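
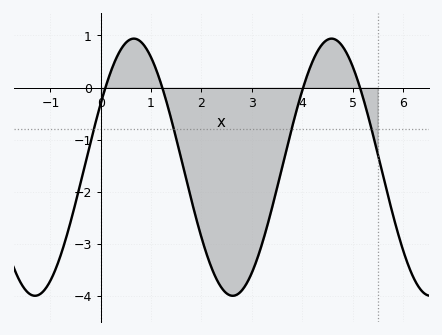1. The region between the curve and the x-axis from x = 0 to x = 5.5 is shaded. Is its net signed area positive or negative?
negative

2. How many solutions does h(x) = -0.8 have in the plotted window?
4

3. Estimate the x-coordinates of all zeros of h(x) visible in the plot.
0.093, 1.22, 4.02, 5.15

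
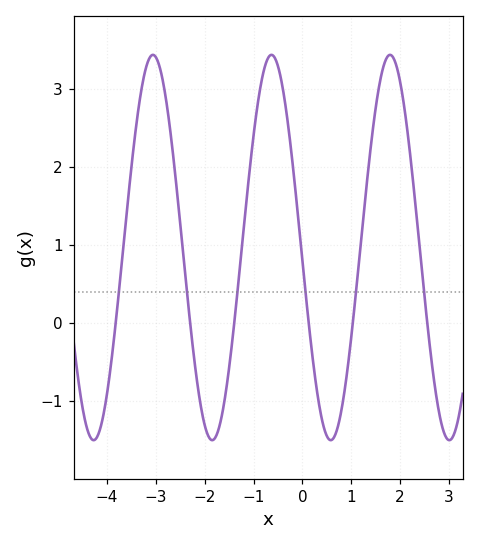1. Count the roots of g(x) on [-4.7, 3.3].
6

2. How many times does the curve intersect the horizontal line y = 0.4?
6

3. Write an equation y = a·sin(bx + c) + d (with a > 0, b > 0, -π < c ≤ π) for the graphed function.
y = 2.47sin(2.6x - 3.1) + 0.97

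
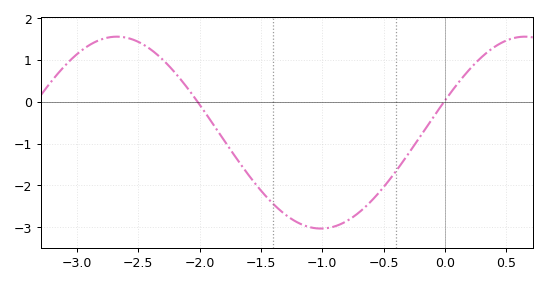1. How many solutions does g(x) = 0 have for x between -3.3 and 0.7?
2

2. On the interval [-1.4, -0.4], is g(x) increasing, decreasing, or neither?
neither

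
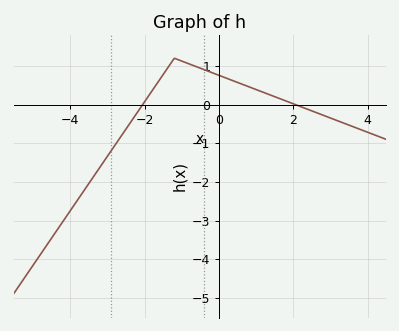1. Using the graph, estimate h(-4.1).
-2.89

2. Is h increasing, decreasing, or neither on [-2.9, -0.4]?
neither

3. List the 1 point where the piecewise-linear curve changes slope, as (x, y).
(-1.2, 1.2)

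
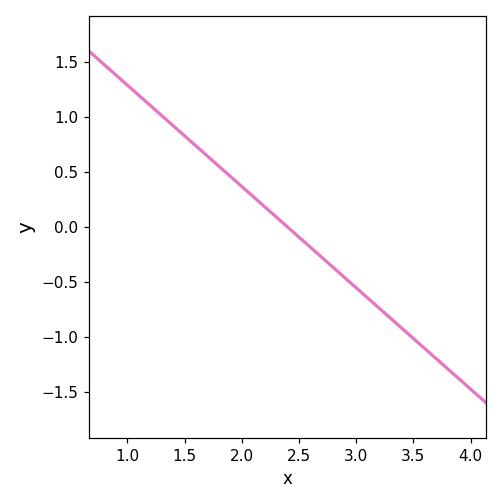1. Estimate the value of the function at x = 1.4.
0.92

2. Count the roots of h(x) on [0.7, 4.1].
1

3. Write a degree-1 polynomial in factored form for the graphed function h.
y = -0.92(x - 2.4)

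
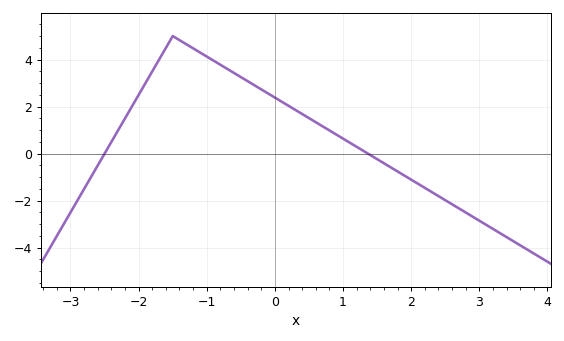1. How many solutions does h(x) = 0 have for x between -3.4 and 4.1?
2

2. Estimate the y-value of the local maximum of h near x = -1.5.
5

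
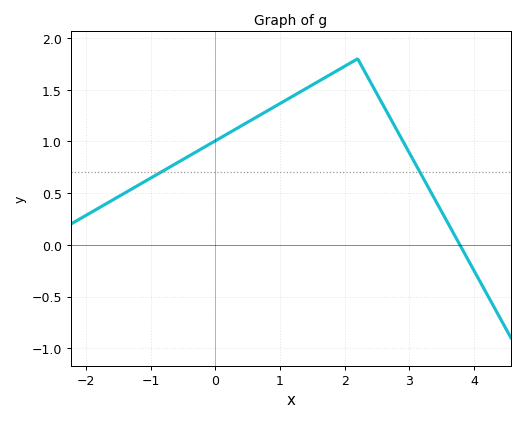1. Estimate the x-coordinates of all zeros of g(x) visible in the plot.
3.8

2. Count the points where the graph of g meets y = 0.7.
2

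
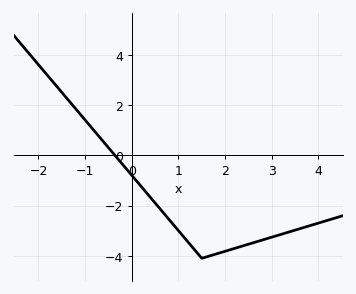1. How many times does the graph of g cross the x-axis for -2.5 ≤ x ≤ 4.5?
1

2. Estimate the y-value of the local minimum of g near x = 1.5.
-4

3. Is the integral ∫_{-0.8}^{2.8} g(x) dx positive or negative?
negative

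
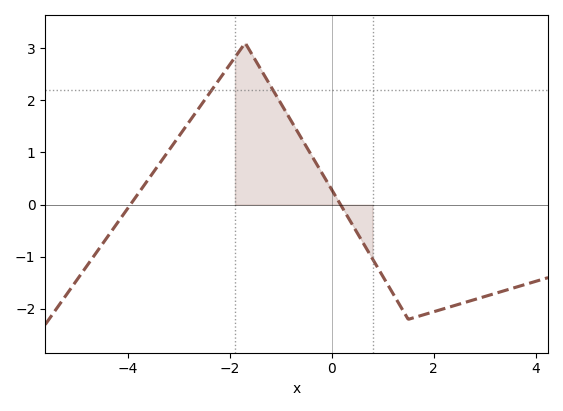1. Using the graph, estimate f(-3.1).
1.17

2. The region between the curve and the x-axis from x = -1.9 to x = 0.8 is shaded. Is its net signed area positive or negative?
positive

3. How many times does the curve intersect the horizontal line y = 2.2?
2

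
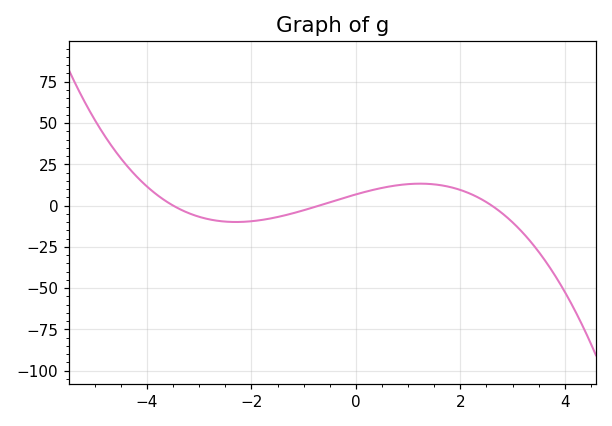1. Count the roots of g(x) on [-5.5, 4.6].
3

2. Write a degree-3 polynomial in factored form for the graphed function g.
y = -1.06(x + 3.5)(x + 0.7)(x - 2.6)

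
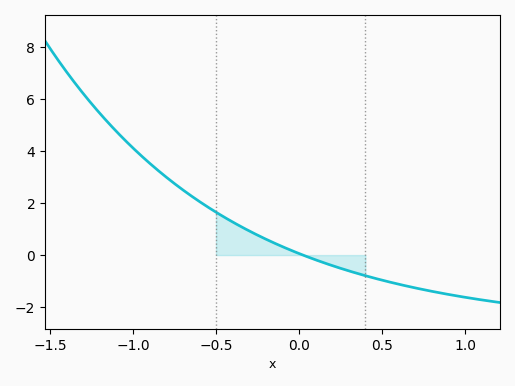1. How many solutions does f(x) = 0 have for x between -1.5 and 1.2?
1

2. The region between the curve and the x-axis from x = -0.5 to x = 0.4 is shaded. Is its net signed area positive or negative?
positive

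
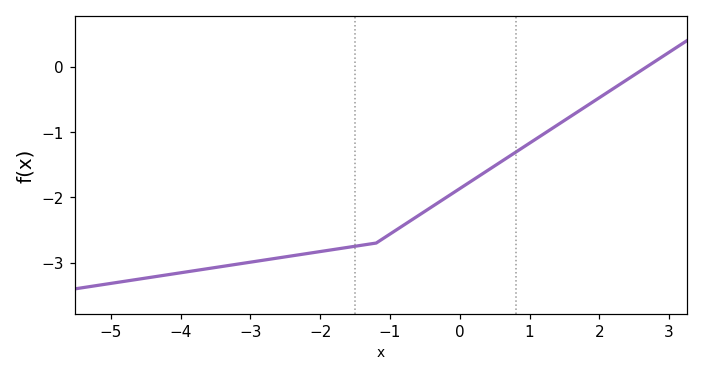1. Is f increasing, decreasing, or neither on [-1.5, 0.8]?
increasing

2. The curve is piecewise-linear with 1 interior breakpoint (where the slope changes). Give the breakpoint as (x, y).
(-1.2, -2.7)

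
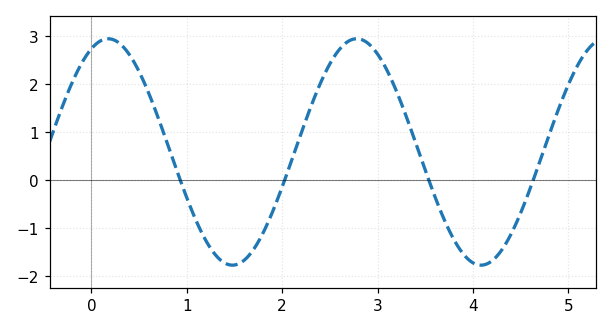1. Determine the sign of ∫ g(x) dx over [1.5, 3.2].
positive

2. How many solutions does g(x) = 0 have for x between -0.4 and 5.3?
4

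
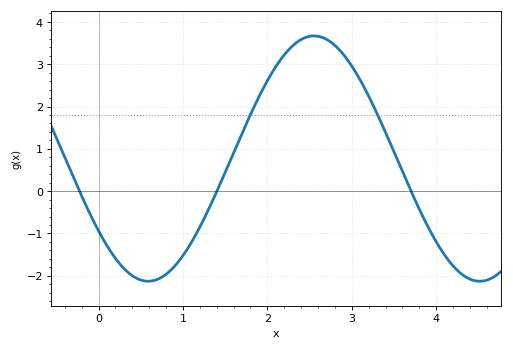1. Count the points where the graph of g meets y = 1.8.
2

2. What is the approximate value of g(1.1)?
-1.21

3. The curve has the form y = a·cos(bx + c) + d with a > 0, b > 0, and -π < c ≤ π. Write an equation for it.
y = 2.9cos(1.6x + 2.2) + 0.77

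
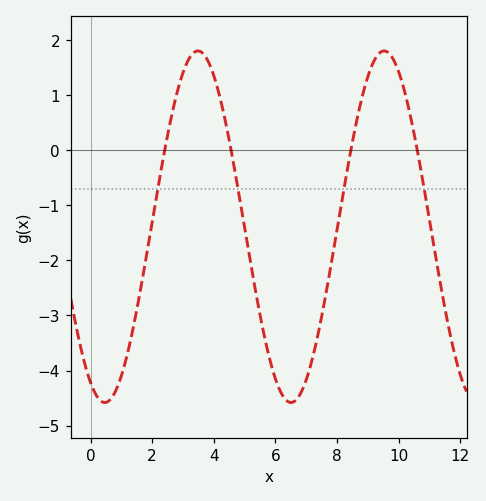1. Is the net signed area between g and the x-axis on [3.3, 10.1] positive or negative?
negative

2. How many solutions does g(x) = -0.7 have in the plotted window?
4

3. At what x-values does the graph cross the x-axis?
2.4, 4.6, 8.4, 10.6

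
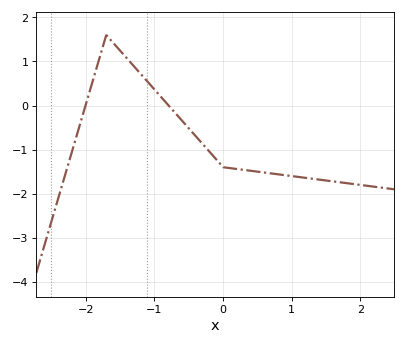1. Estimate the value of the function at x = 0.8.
-1.56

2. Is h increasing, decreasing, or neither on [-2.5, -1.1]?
neither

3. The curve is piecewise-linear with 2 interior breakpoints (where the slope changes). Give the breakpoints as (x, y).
(-1.7, 1.6); (0, -1.4)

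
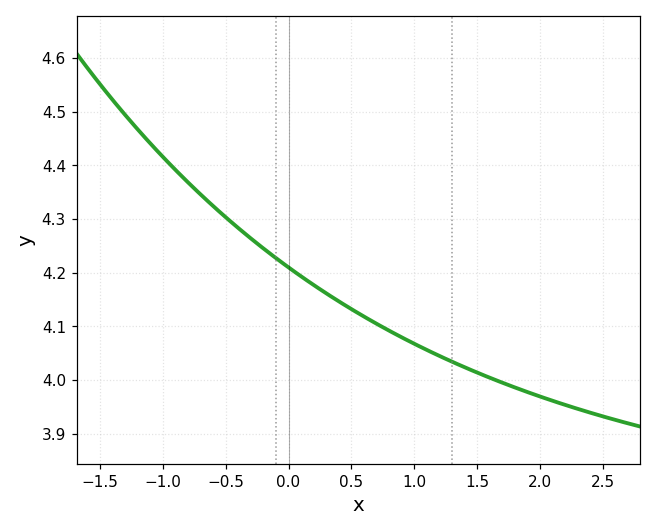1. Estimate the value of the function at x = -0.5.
4.3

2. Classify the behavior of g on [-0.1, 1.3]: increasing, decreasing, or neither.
decreasing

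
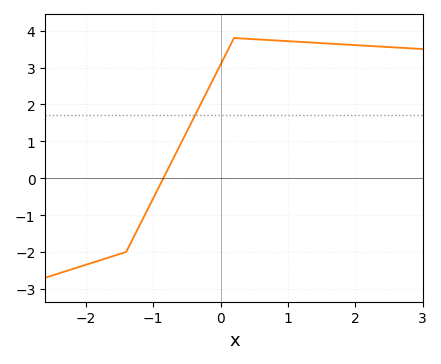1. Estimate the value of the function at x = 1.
3.71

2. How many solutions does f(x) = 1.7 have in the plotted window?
1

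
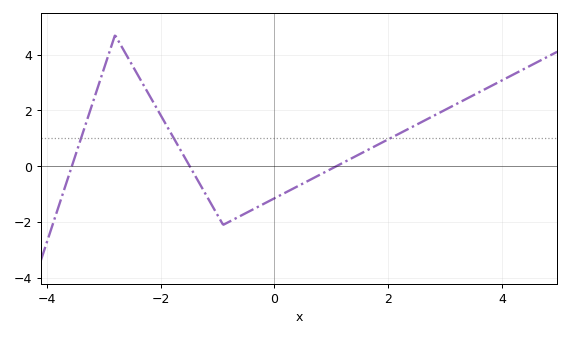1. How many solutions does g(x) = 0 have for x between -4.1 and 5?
3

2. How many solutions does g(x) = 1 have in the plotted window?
3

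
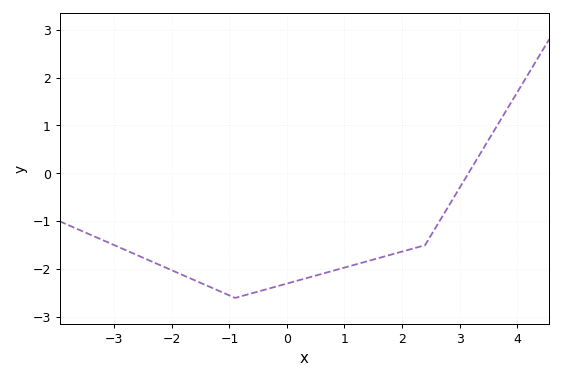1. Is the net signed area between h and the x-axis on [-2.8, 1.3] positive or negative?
negative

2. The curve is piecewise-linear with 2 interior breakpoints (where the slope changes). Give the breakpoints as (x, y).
(-0.9, -2.6); (2.4, -1.5)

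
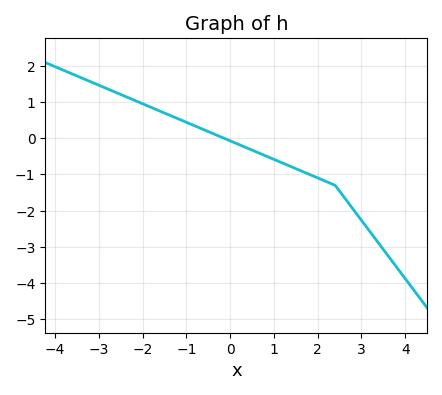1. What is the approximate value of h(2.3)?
-1.2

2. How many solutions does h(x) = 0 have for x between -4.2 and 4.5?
1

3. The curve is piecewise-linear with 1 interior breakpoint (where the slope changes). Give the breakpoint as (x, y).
(2.4, -1.3)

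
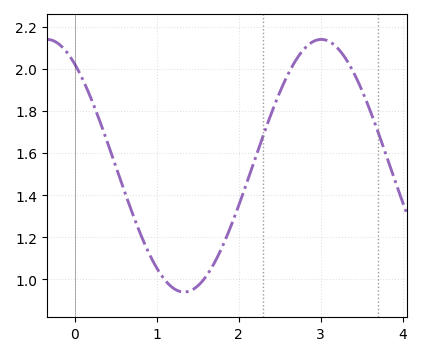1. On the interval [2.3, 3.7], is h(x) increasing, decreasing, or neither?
neither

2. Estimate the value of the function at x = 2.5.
1.88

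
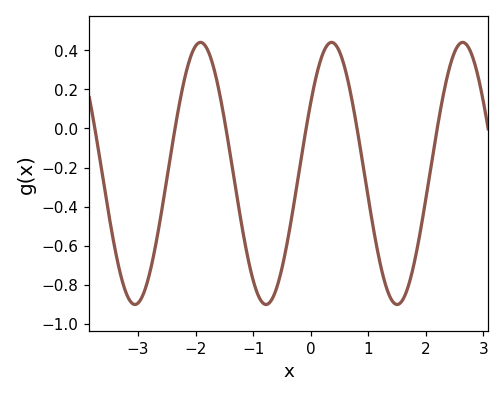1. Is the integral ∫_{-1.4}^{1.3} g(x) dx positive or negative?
negative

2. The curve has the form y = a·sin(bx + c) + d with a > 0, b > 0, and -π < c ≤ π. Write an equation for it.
y = 0.67sin(2.8x + 0.57) - 0.23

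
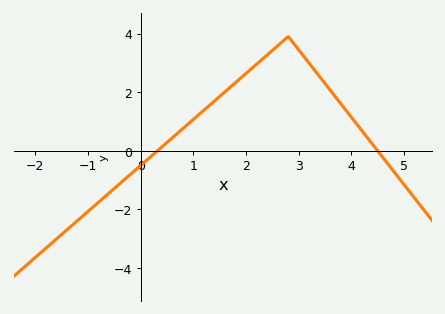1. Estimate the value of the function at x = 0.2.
-0.2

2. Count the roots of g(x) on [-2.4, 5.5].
2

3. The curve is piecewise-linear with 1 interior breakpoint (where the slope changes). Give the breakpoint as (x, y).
(2.8, 3.9)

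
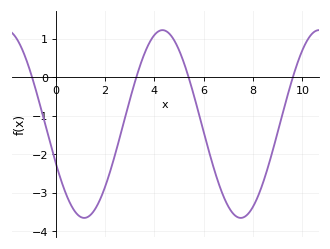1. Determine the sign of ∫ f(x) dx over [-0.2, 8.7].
negative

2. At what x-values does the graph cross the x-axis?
-0.964, 3.27, 5.38, 9.61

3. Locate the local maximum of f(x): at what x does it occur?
4.32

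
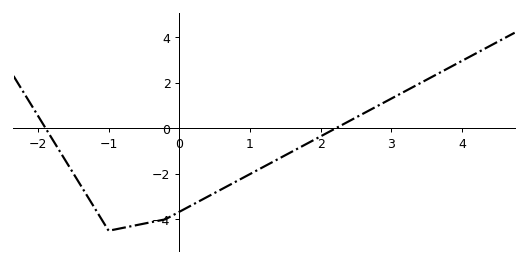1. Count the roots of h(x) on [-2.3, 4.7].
2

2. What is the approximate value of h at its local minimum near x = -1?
-4.4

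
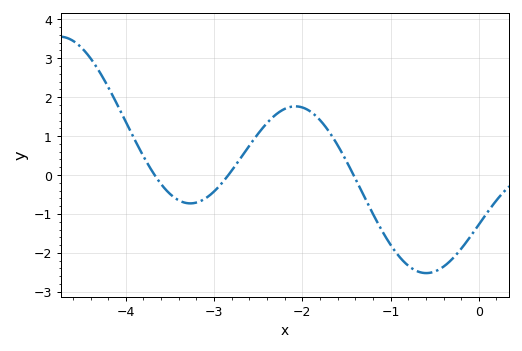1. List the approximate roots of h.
-3.7, -2.8, -1.4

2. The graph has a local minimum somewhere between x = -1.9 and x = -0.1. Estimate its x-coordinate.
-0.6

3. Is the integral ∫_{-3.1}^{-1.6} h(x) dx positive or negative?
positive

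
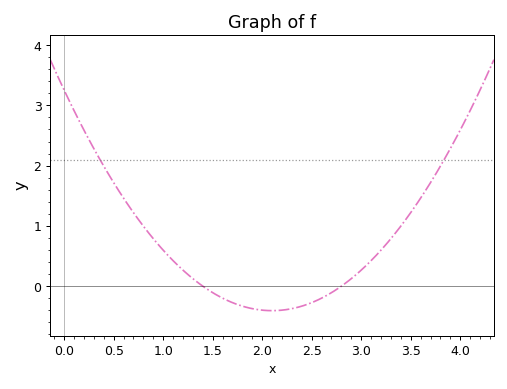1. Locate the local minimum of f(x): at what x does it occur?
2.1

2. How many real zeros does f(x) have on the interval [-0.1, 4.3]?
2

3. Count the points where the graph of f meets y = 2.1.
2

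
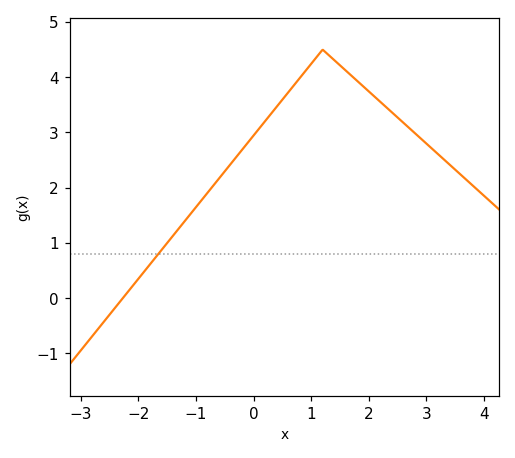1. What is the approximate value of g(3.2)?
2.6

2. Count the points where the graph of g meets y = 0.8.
1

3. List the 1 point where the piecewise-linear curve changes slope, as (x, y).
(1.2, 4.5)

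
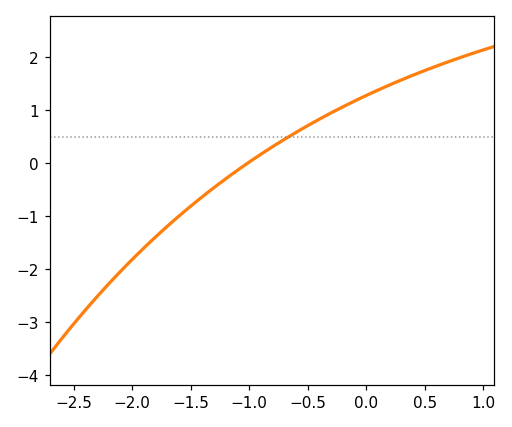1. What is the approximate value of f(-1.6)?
-1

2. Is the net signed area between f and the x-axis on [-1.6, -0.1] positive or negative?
positive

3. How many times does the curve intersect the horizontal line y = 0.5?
1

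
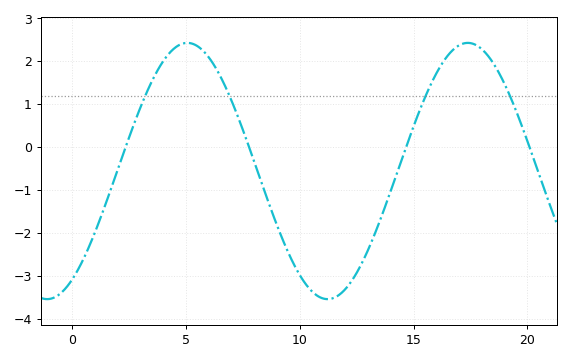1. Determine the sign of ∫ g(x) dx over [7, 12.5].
negative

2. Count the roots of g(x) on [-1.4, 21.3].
4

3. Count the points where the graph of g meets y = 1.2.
4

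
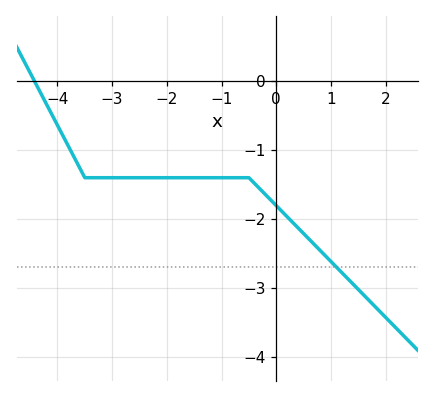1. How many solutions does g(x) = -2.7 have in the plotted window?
1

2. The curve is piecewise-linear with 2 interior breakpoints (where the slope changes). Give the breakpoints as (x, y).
(-3.5, -1.4); (-0.5, -1.4)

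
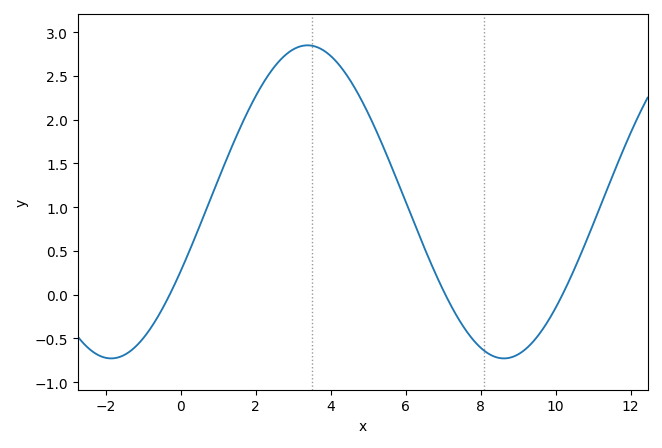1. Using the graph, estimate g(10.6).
0.4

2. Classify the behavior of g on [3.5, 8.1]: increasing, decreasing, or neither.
decreasing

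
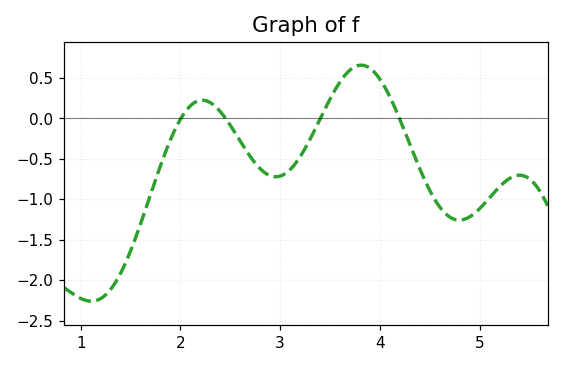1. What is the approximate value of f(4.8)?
-1.26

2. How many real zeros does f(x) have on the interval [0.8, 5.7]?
4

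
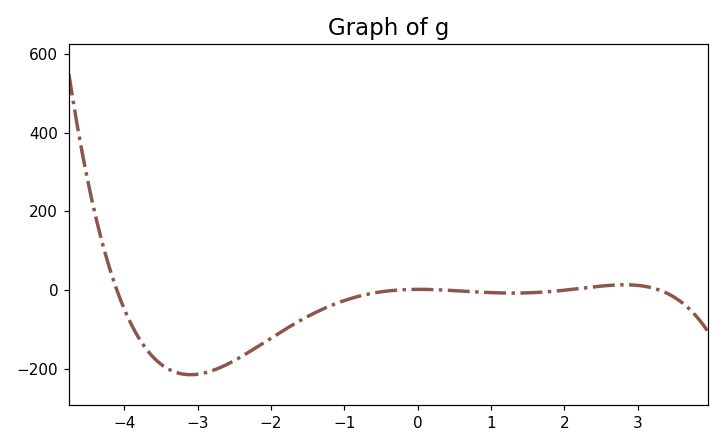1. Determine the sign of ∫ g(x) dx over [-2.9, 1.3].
negative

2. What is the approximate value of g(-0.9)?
-20.4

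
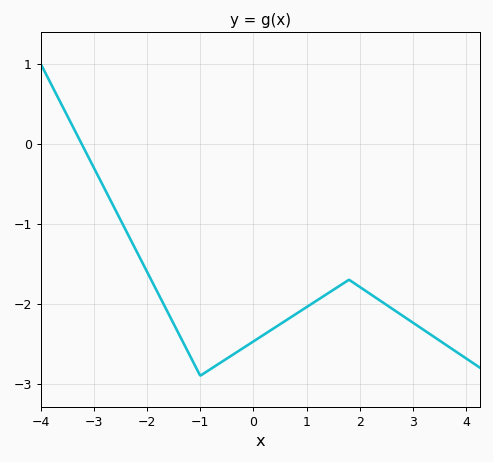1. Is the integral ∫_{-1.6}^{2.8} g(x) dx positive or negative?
negative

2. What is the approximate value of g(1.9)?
-1.74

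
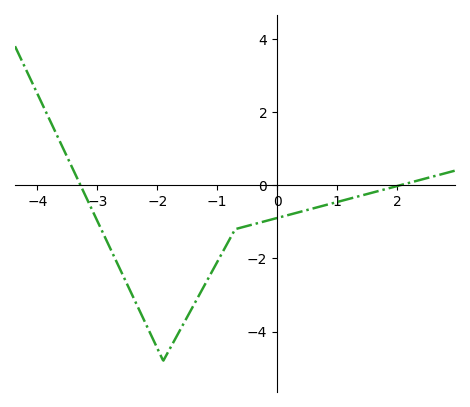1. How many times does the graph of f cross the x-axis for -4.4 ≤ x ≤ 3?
2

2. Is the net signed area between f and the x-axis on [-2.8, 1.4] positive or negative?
negative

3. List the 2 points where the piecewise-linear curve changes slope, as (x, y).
(-1.9, -4.8); (-0.7, -1.2)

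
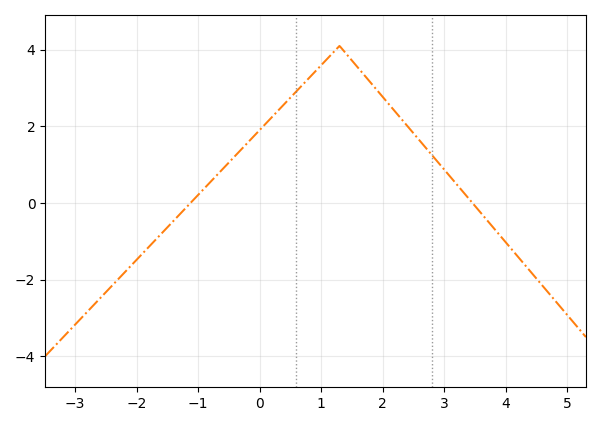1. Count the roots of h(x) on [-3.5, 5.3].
2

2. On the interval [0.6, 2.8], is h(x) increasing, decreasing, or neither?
neither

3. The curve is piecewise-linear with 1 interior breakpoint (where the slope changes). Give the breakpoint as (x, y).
(1.3, 4.1)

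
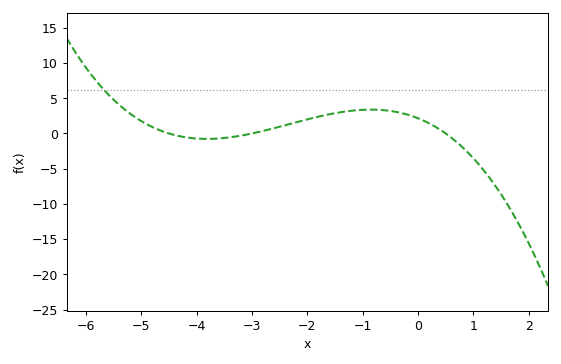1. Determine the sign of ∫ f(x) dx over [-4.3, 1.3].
positive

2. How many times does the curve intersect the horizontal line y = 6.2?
1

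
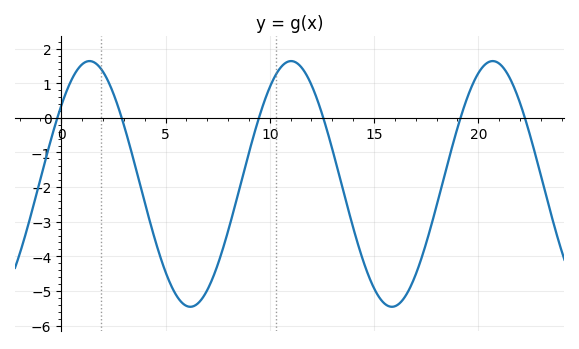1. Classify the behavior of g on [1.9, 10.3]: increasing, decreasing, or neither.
neither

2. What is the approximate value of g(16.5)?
-5.15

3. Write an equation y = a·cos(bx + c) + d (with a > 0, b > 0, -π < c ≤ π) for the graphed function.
y = 3.55cos(0.65x - 0.882) - 1.91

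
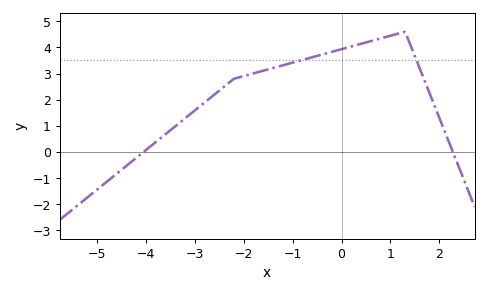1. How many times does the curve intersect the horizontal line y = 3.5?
2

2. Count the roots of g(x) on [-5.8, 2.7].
2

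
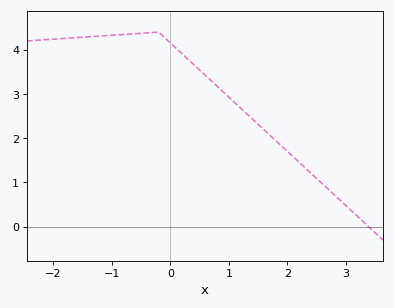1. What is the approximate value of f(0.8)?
3.17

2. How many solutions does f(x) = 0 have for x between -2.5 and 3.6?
1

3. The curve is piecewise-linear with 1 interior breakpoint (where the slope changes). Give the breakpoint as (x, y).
(-0.2, 4.4)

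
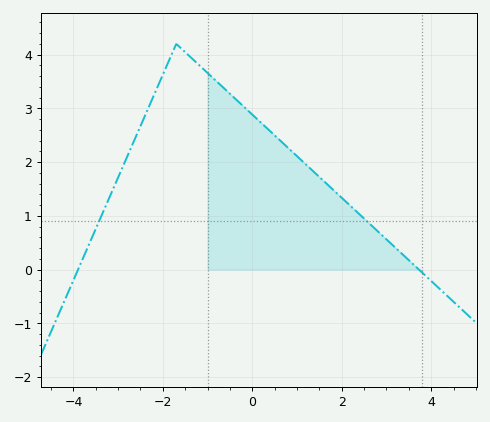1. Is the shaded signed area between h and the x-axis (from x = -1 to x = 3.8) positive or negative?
positive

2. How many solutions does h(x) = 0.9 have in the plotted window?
2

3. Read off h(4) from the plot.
-0.2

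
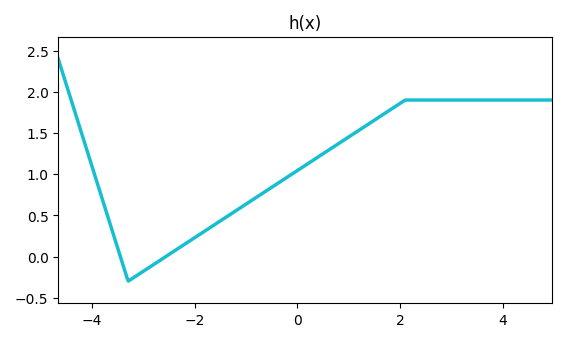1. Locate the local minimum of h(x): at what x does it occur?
-3.2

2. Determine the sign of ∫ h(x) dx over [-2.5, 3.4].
positive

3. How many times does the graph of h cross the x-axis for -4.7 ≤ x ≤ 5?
2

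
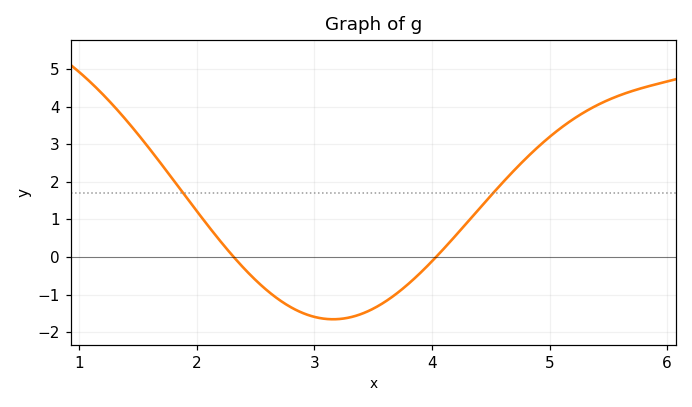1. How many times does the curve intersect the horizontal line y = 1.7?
2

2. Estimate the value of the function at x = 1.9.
1.64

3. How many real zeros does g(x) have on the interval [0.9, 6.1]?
2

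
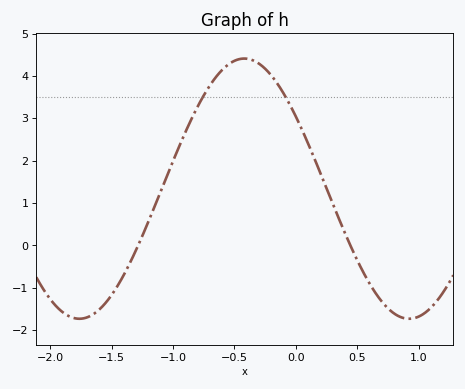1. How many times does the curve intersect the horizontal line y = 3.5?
2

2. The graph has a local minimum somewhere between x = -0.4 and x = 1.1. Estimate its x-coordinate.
0.9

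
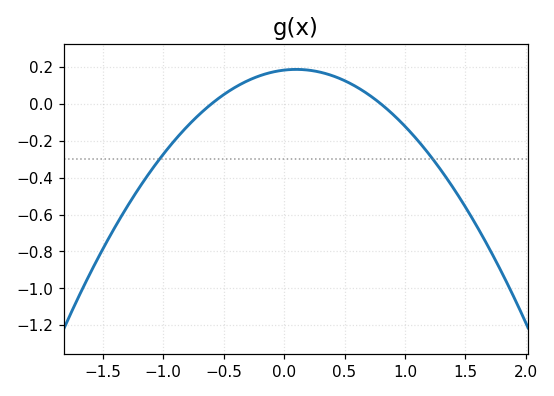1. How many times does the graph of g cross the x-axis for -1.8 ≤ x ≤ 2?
2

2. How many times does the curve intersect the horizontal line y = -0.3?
2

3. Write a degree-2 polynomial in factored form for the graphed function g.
y = -0.38(x + 0.6)(x - 0.8)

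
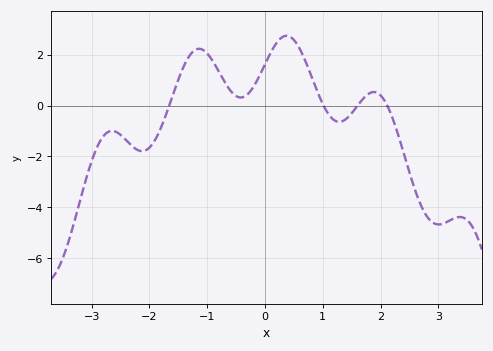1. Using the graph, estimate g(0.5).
2.6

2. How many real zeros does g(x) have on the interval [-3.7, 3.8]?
4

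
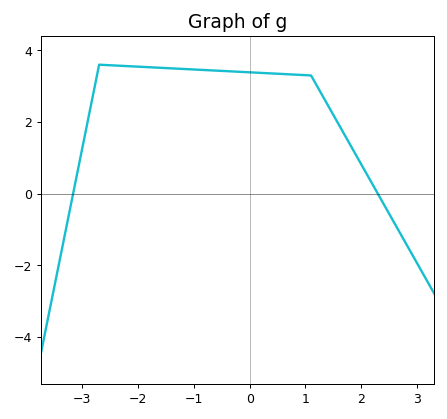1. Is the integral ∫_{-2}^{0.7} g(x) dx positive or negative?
positive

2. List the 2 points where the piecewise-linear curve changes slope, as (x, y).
(-2.7, 3.6); (1.1, 3.3)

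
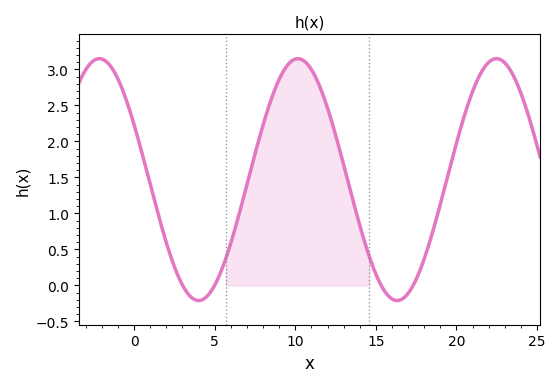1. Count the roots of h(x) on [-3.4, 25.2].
4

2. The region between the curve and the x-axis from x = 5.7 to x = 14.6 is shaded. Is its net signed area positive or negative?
positive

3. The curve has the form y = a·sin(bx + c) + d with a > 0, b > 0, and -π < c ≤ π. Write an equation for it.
y = 1.68sin(0.51x + 2.67) + 1.47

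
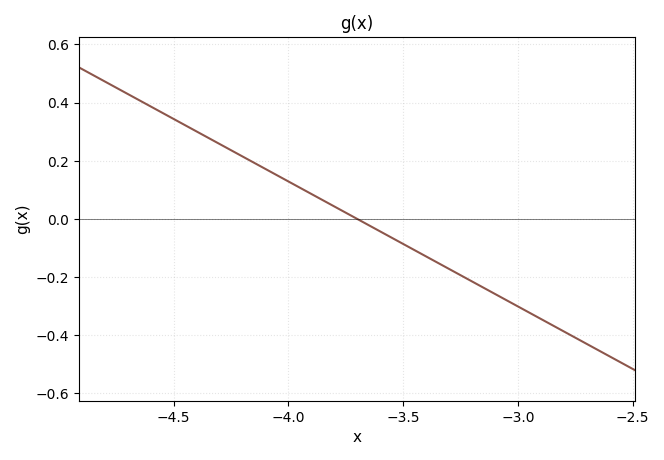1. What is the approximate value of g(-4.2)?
0.22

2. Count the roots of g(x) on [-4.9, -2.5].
1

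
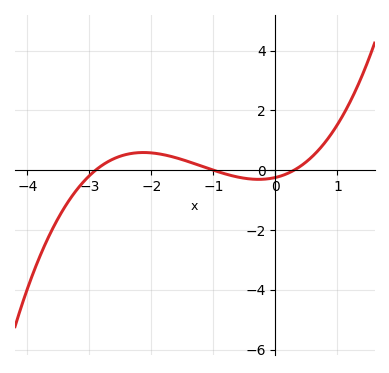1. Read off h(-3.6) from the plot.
-1.99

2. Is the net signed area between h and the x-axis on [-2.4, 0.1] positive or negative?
positive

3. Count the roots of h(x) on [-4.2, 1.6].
3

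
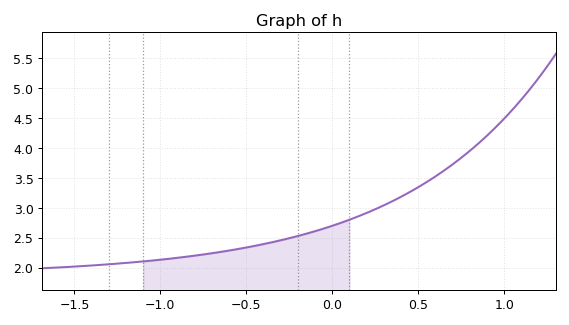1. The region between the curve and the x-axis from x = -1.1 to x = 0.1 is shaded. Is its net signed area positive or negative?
positive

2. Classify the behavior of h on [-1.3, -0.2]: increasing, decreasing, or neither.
increasing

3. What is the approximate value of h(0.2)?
2.9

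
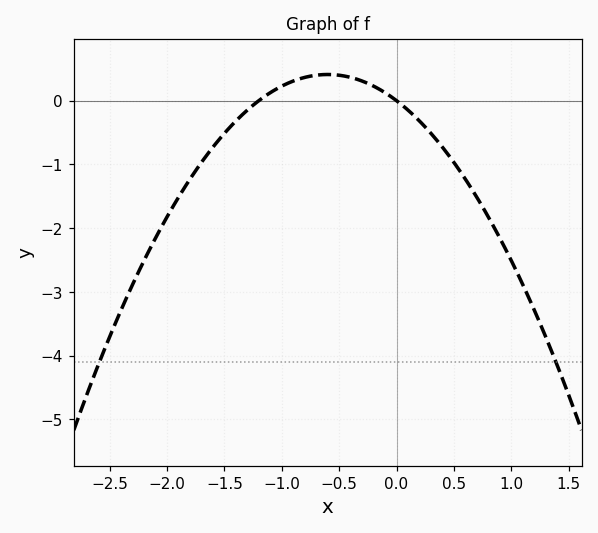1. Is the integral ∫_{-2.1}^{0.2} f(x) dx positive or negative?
negative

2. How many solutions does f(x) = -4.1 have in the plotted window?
2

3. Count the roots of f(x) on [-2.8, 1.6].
2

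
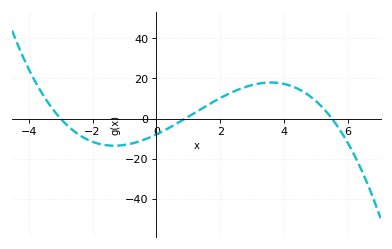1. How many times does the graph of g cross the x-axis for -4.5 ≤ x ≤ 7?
3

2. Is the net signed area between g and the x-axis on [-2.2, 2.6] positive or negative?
negative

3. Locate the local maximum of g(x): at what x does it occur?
3.6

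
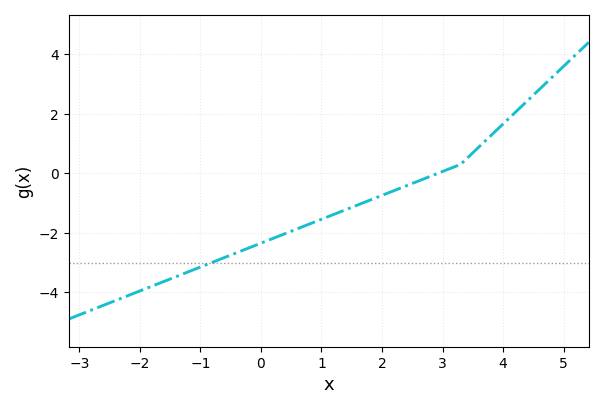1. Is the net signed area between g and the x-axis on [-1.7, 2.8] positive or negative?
negative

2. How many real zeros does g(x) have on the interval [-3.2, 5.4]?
1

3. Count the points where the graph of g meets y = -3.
1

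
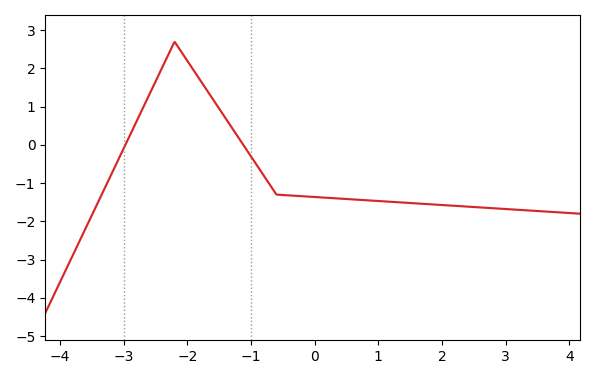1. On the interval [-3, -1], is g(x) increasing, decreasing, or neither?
neither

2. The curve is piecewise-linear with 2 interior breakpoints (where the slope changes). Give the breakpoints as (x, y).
(-2.2, 2.7); (-0.6, -1.3)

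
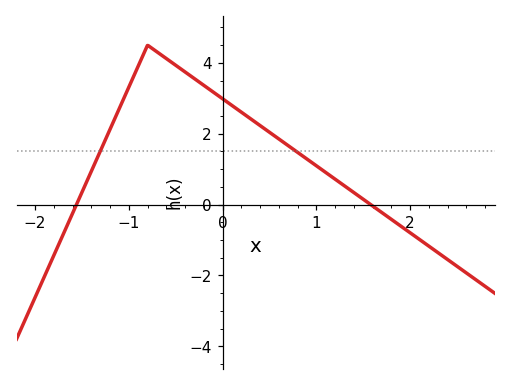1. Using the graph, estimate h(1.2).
0.8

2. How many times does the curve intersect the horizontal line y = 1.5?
2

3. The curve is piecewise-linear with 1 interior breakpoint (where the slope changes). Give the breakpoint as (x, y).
(-0.8, 4.5)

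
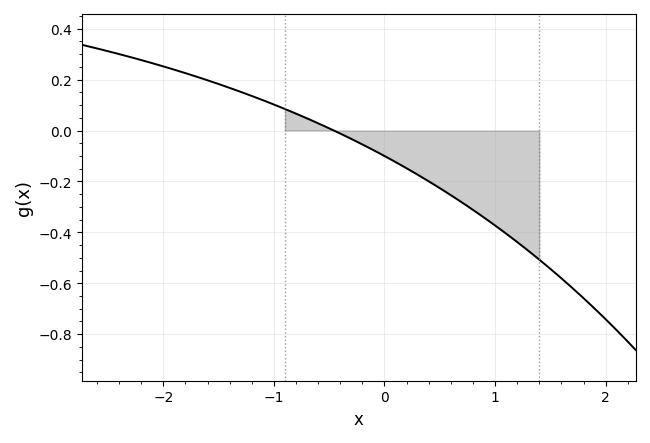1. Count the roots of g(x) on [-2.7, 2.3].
1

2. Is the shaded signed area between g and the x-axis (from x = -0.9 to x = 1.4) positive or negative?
negative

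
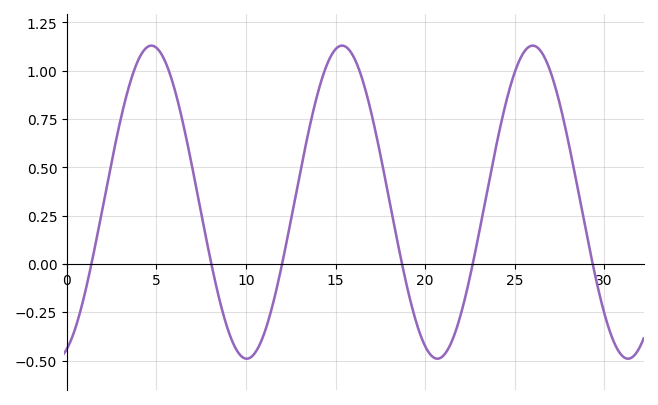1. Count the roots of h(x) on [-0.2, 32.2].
6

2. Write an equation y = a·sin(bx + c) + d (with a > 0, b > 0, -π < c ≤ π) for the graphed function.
y = 0.81sin(0.59x - 1.21) + 0.32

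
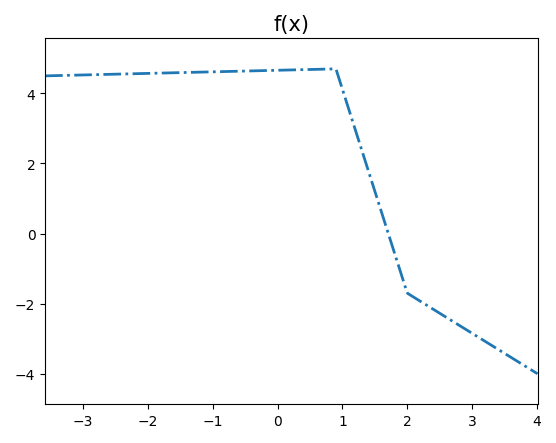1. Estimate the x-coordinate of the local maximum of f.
0.899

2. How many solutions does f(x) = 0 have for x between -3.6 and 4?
1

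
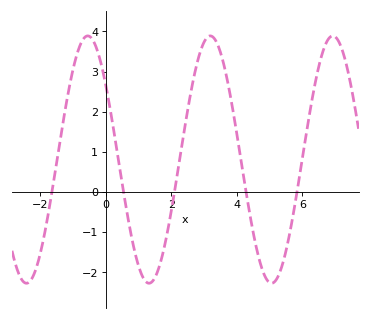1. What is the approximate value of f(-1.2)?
2.2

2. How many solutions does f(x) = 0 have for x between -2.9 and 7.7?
5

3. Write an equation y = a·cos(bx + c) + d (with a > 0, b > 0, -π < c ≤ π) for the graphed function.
y = 3.09cos(1.7x + 0.93) + 0.8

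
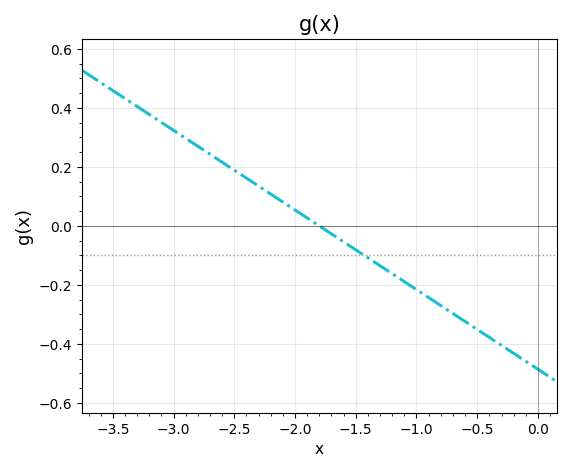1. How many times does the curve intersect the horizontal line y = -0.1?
1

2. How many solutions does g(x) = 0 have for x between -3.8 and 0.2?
1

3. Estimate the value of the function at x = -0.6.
-0.32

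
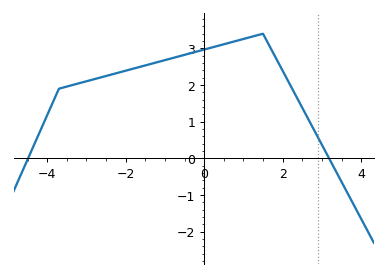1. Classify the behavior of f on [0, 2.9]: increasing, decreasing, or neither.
neither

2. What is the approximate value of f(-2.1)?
2.36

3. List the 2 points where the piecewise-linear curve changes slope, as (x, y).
(-3.7, 1.9); (1.5, 3.4)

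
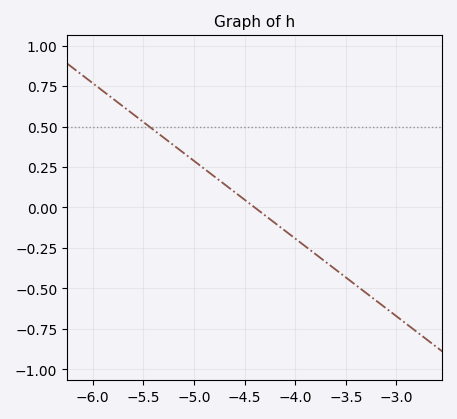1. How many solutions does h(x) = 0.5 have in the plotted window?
1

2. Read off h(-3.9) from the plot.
-0.25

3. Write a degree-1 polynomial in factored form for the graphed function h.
y = -0.48(x + 4.4)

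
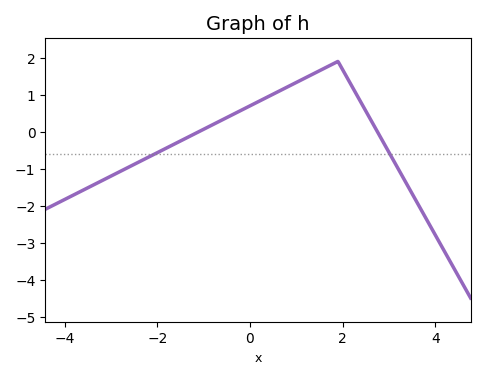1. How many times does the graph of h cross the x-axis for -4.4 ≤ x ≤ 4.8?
2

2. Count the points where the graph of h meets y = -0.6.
2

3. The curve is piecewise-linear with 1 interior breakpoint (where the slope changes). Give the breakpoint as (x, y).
(1.9, 1.9)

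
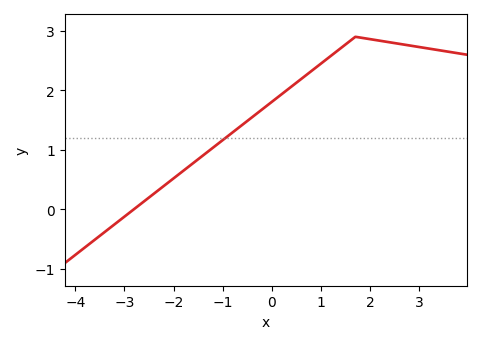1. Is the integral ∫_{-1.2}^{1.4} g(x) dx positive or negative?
positive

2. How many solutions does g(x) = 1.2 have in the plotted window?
1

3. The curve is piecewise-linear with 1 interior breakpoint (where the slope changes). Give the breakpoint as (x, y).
(1.7, 2.9)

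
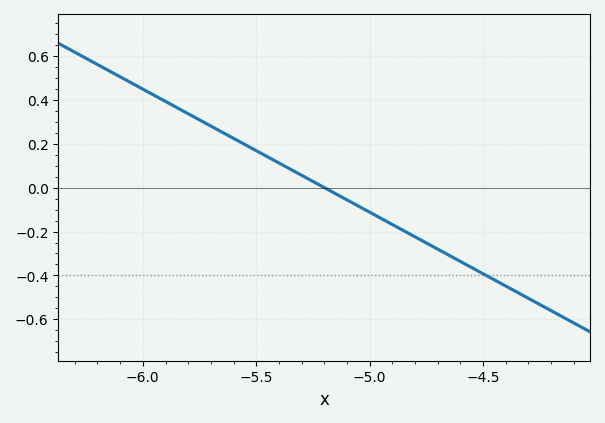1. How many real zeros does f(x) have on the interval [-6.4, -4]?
1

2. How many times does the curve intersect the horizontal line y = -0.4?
1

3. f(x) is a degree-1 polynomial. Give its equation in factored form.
y = -0.56(x + 5.2)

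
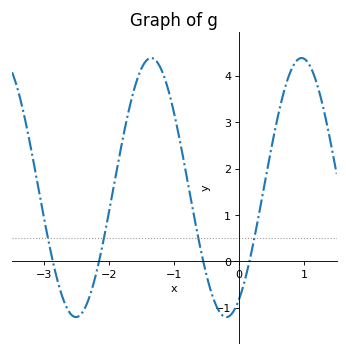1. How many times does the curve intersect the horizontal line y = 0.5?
4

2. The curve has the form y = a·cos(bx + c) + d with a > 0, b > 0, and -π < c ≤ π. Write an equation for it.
y = 2.79cos(2.72x - 2.61) + 1.59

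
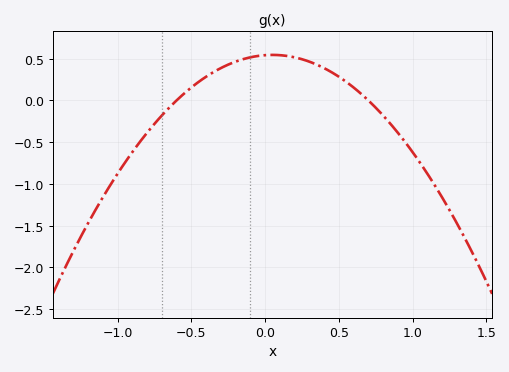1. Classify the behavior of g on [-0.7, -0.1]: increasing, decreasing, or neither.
increasing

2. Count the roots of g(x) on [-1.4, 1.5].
2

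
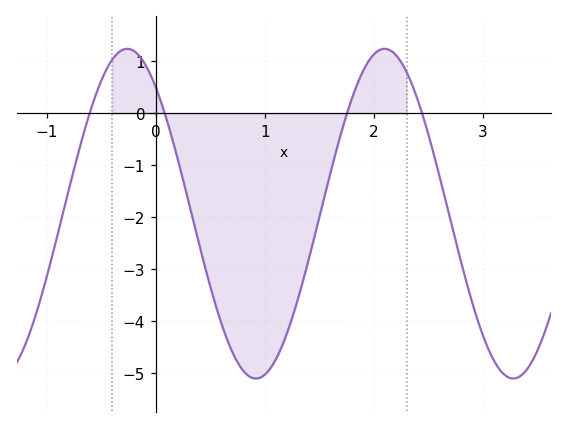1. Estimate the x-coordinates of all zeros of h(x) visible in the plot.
-0.6, 0.1, 1.8, 2.4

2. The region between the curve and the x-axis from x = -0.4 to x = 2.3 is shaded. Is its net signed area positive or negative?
negative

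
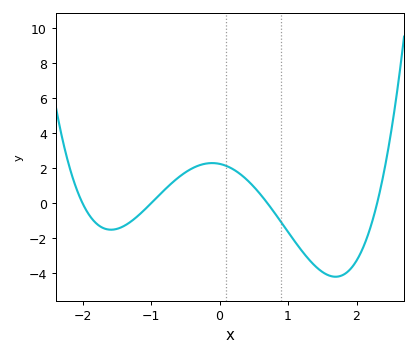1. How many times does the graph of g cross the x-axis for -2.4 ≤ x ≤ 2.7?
4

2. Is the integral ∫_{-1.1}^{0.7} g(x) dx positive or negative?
positive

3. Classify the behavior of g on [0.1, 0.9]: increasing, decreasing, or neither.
decreasing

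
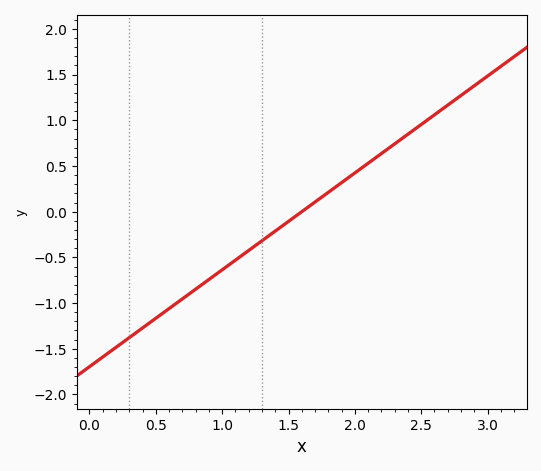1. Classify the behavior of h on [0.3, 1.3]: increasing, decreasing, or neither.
increasing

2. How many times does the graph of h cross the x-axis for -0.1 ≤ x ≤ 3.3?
1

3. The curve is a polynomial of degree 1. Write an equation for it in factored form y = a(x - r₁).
y = 1.06(x - 1.6)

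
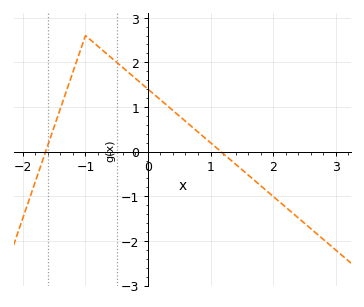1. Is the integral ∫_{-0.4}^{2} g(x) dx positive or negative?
positive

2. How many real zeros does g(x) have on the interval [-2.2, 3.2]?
2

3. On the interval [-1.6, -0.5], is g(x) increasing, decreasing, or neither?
neither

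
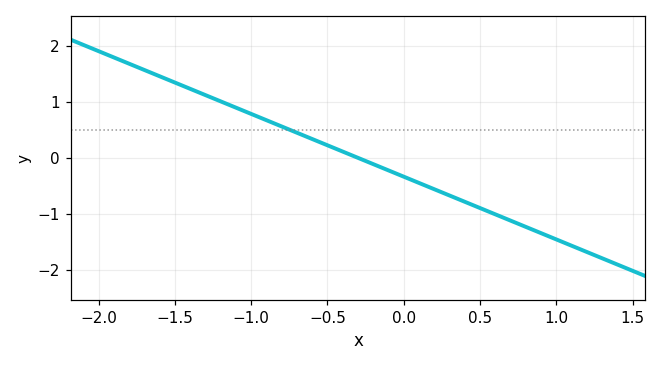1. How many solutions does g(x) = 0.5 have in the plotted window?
1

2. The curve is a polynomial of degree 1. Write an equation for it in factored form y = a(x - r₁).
y = -1.12(x + 0.3)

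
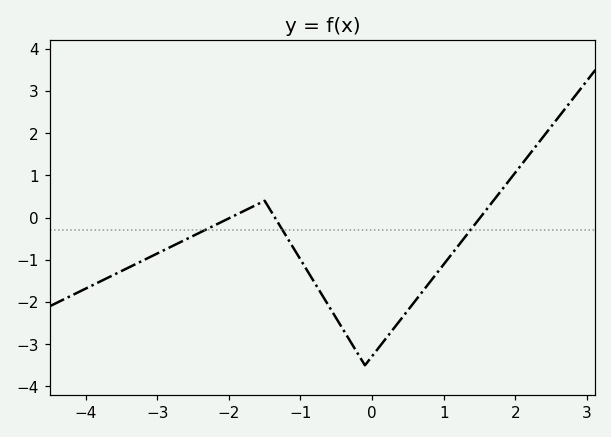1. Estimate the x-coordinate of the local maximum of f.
-1.4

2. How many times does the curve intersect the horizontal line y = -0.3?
3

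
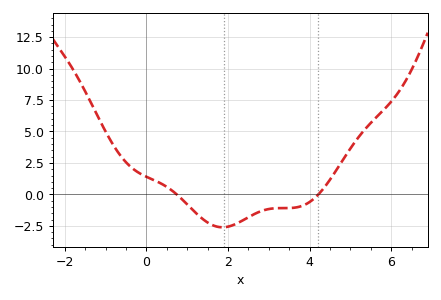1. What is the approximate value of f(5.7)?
6.35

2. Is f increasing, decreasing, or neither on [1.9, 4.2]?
neither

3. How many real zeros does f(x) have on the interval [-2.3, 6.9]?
2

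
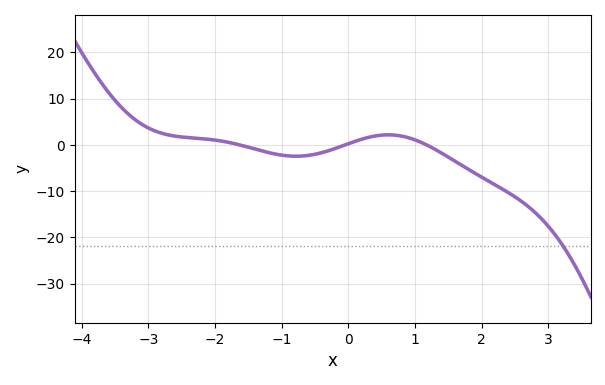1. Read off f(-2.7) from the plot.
2.17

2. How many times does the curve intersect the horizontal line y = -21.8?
1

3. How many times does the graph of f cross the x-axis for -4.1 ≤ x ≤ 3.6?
3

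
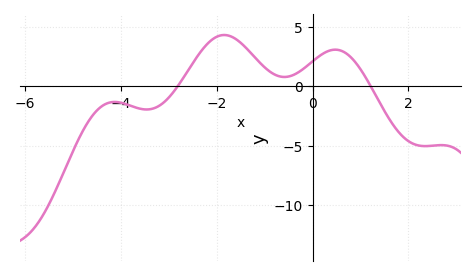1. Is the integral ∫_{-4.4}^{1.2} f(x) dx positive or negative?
positive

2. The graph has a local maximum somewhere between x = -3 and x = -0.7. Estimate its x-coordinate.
-1.8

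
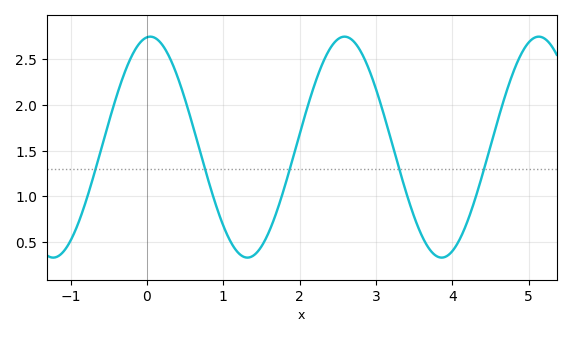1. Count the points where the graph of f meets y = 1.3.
5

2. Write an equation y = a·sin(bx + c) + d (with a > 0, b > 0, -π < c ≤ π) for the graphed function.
y = 1.21sin(2.5x + 1.5) + 1.54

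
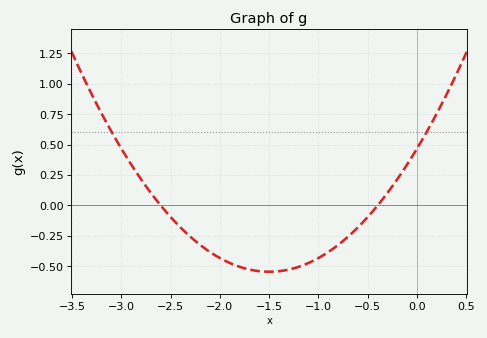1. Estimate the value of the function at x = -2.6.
0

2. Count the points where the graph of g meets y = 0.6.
2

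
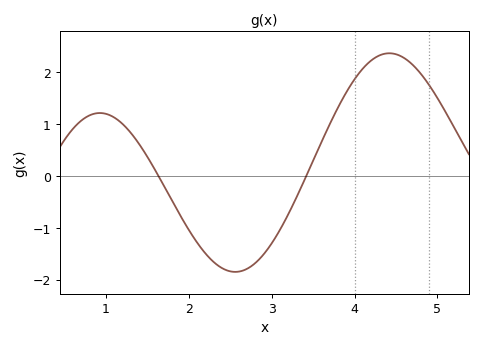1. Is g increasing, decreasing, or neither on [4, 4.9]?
neither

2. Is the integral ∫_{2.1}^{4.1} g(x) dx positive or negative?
negative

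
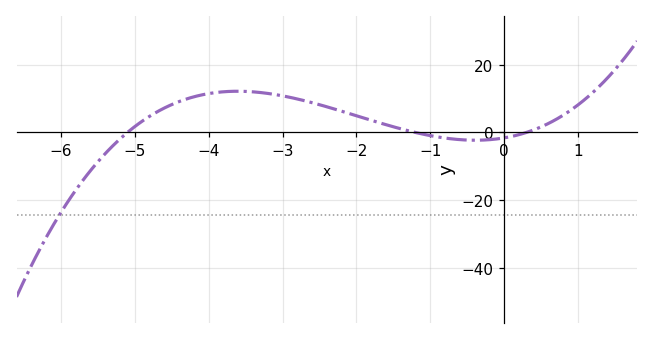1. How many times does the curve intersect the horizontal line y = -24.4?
1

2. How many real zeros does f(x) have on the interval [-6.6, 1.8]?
3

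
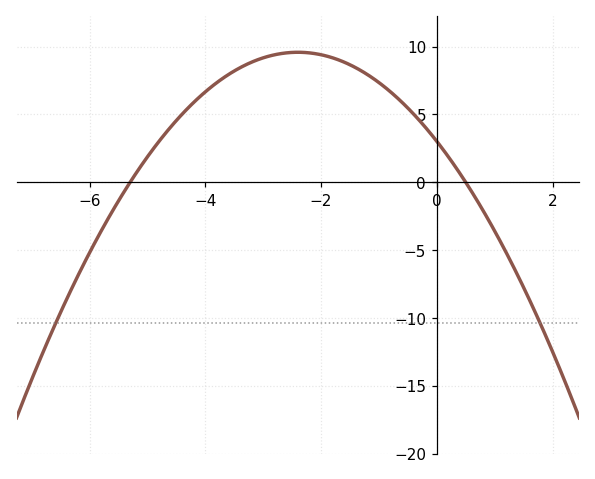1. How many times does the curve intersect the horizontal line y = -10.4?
2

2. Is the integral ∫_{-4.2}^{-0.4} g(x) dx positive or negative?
positive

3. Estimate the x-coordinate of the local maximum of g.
-2.4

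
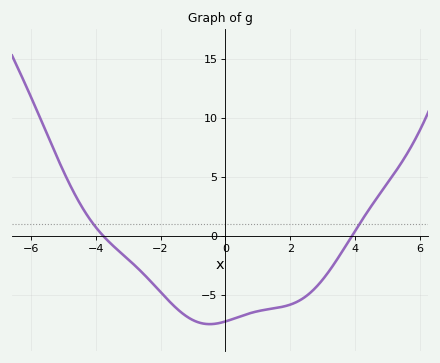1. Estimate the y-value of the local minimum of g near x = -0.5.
-7.48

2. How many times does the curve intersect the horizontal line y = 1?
2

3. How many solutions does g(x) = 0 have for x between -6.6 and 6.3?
2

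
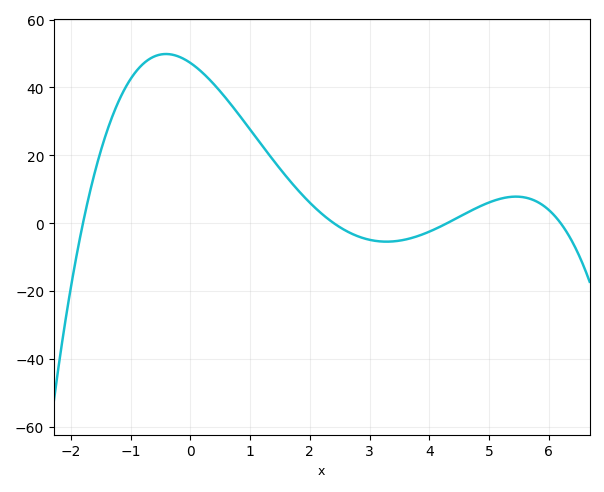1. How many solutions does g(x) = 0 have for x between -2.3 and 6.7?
4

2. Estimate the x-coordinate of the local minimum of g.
3.29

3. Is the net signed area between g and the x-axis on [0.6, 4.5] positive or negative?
positive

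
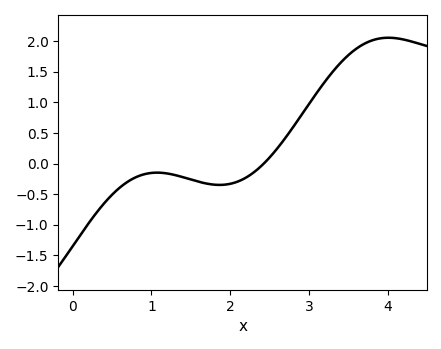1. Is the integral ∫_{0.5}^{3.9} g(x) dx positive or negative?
positive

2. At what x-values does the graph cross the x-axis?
2.43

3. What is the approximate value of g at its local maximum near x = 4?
2.05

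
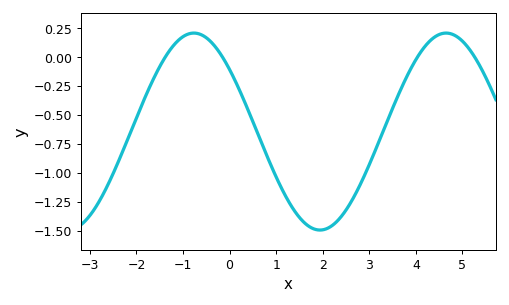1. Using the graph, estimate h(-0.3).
0.08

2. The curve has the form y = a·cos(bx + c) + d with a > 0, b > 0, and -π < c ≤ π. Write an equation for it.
y = 0.85cos(1.2x + 0.89) - 0.64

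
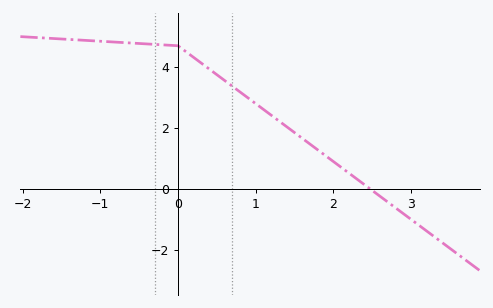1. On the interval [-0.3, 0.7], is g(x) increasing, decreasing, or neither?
decreasing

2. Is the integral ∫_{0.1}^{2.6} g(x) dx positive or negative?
positive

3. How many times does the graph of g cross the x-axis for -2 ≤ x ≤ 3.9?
1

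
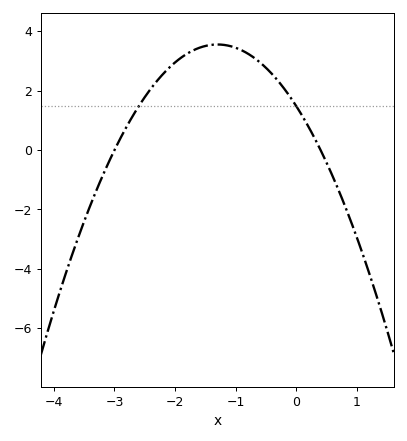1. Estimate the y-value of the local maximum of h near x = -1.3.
3.55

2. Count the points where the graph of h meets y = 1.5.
2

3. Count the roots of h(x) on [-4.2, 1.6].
2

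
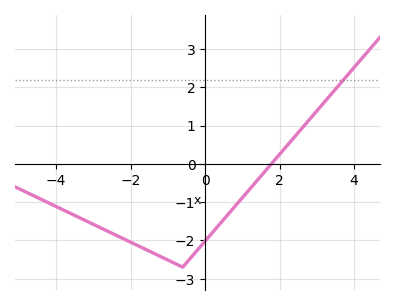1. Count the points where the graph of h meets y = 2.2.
1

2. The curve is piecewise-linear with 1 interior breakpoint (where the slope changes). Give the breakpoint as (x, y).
(-0.6, -2.7)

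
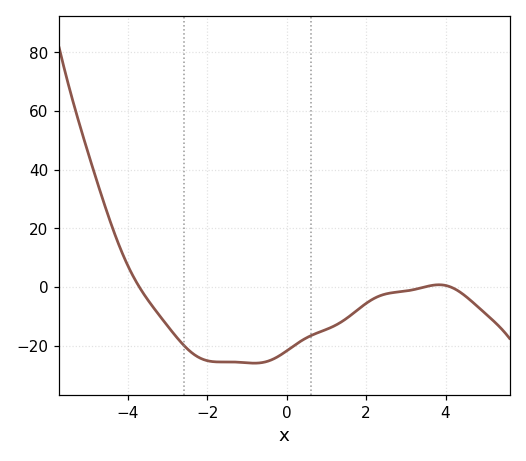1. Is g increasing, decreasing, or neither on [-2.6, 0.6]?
neither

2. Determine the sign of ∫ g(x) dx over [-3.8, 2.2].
negative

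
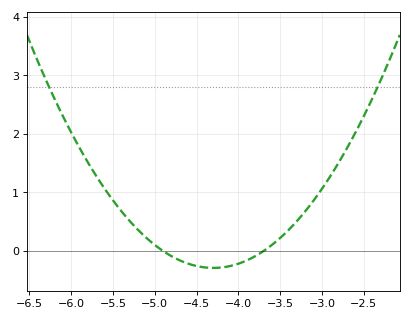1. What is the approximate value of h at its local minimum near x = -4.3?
-0.288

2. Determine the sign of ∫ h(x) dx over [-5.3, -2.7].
positive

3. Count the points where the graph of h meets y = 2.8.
2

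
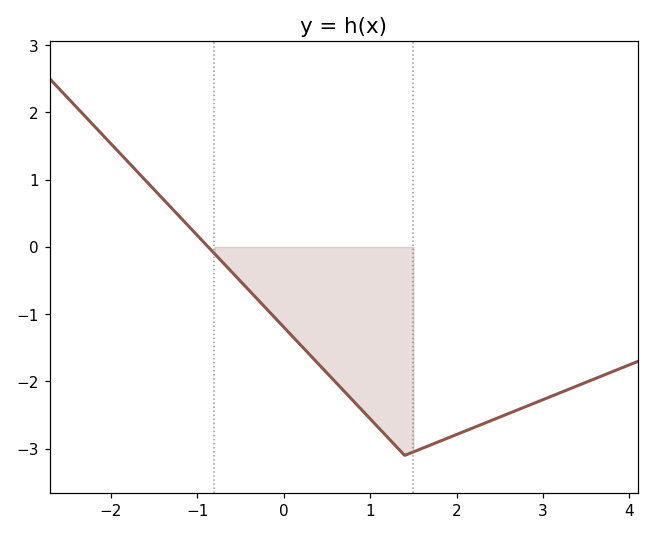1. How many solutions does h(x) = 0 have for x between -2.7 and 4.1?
1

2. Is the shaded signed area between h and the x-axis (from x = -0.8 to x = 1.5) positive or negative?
negative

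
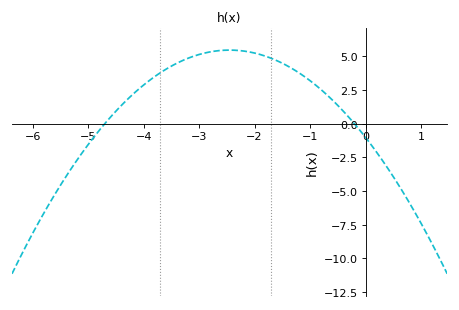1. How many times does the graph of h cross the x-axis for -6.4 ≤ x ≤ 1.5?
2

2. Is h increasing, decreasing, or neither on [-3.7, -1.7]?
neither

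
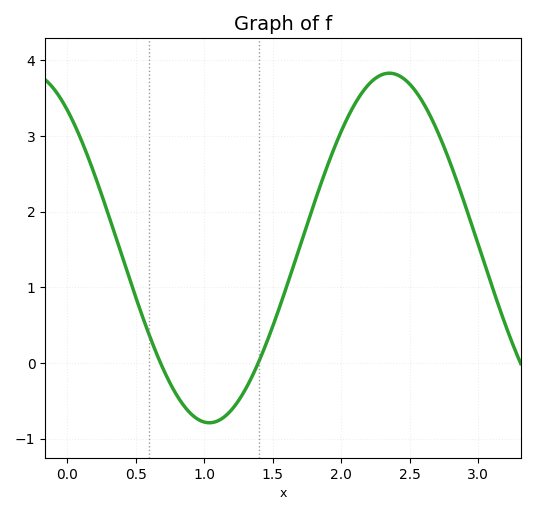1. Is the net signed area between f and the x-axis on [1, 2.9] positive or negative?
positive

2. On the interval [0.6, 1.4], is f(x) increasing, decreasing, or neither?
neither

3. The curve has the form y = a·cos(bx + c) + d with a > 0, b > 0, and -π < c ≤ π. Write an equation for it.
y = 2.31cos(2.39x + 0.662) + 1.52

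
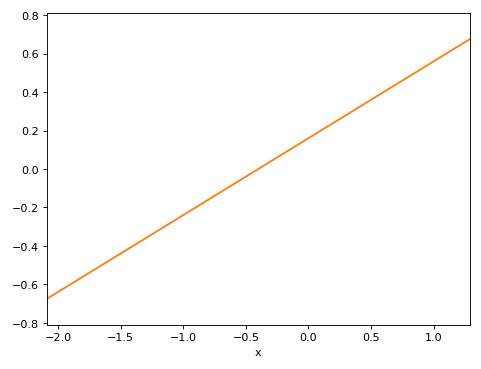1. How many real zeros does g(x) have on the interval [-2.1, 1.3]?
1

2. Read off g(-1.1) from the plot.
-0.28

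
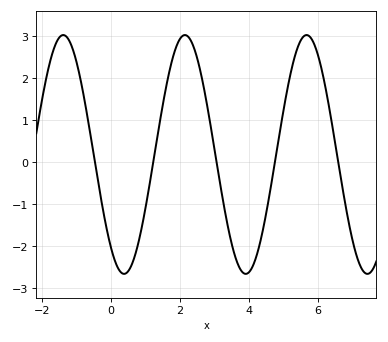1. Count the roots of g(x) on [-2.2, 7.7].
5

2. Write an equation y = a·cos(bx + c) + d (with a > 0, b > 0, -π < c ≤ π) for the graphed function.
y = 2.84cos(1.78x + 2.46) + 0.18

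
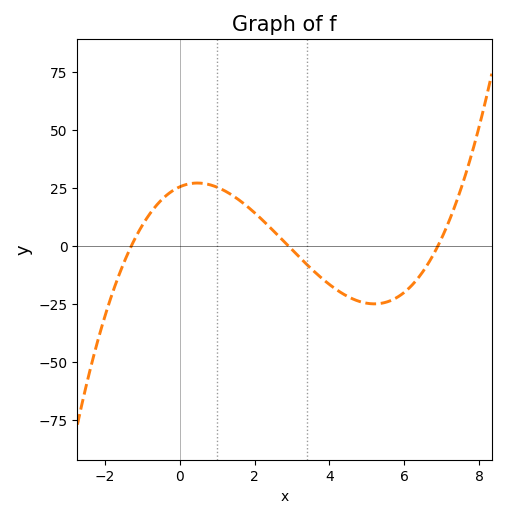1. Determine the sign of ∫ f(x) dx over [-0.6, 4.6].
positive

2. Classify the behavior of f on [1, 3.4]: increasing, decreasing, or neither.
decreasing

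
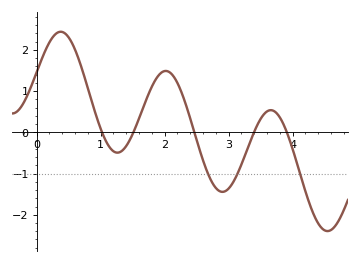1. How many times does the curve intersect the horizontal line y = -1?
3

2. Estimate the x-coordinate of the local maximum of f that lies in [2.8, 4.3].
3.66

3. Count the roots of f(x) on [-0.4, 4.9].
5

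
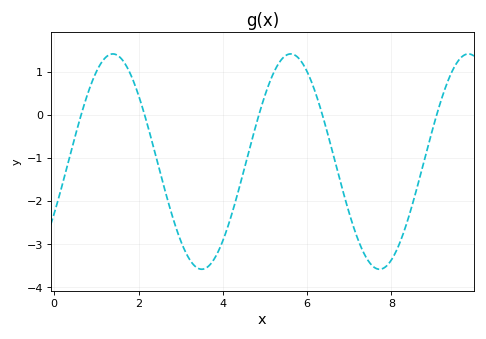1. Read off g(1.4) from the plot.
1.42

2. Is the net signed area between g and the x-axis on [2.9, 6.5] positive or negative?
negative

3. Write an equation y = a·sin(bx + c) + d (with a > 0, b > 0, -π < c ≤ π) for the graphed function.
y = 2.5sin(1.49x - 0.502) - 1.08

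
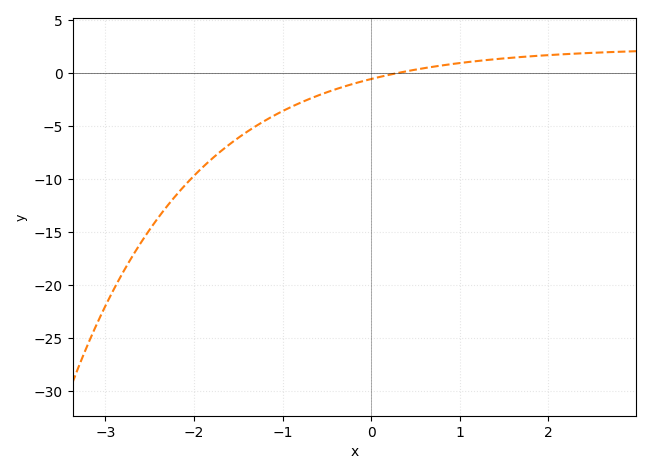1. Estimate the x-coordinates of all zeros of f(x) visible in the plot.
0.3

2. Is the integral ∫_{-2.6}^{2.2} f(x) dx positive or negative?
negative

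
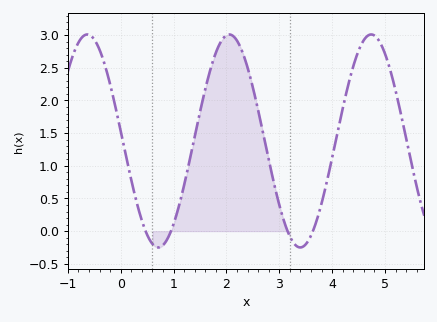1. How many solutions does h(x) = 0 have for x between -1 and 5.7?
4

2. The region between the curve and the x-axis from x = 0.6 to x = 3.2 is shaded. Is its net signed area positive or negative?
positive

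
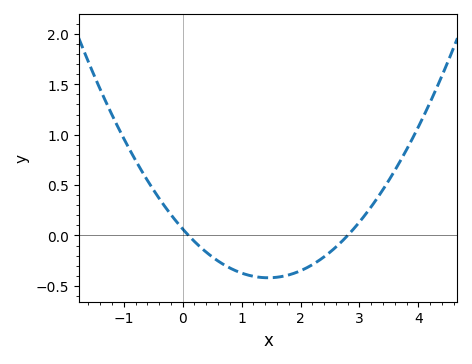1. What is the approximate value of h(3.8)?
0.851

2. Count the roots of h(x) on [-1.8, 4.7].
2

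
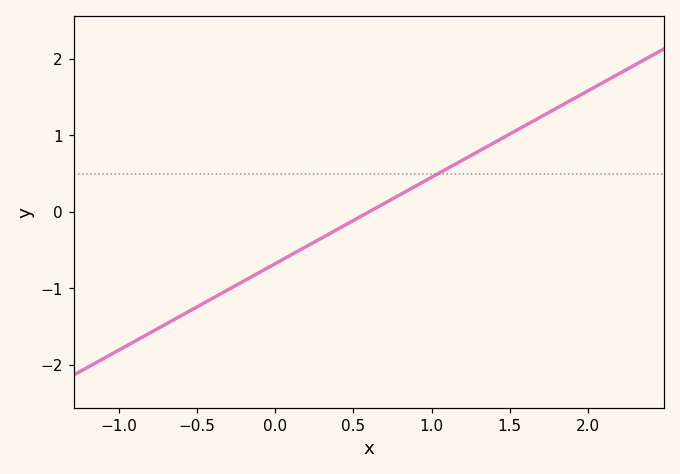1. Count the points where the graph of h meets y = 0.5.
1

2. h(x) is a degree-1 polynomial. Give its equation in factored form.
y = 1.13(x - 0.6)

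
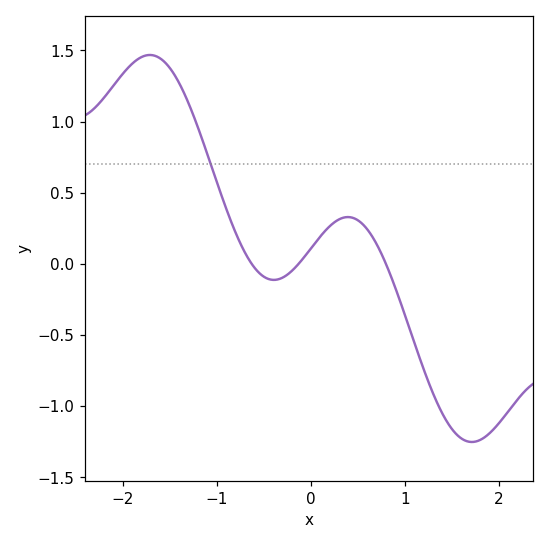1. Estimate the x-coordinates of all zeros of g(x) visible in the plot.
-0.6, -0.1, 0.8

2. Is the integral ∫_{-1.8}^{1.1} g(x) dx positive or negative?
positive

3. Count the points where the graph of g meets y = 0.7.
1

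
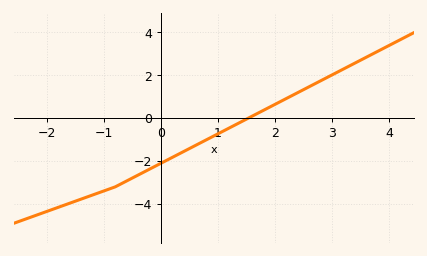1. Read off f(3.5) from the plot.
2.71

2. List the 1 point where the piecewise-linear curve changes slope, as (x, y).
(-0.8, -3.2)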